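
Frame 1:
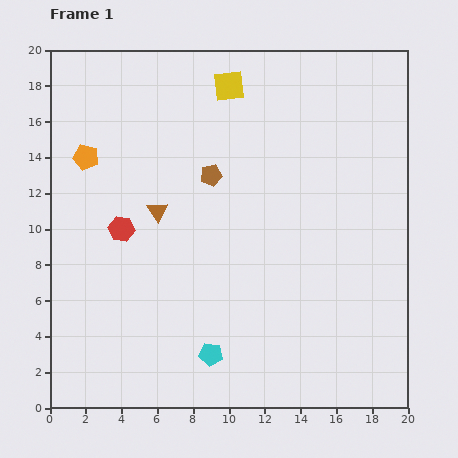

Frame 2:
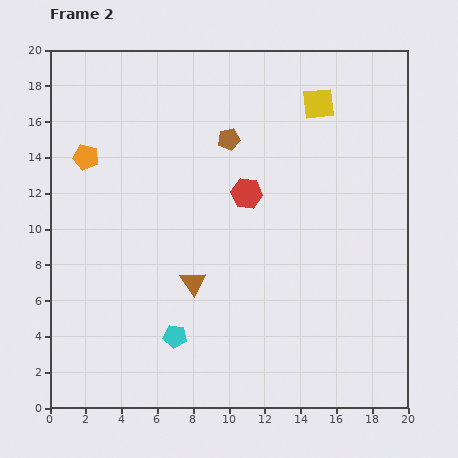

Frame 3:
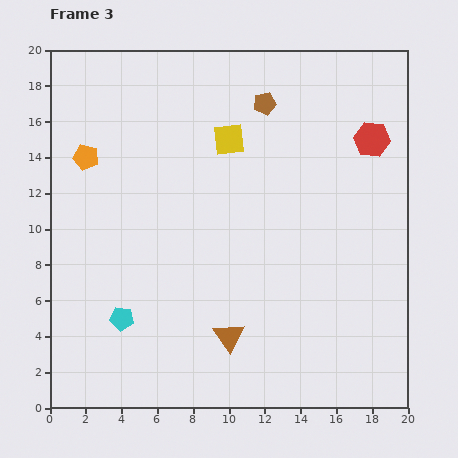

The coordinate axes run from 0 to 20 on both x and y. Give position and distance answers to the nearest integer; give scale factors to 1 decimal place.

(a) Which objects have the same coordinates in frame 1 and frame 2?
the orange pentagon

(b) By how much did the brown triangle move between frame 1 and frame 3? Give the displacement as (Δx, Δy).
(4, -7)

The brown triangle was at (6, 11) in frame 1 and (10, 4) in frame 3.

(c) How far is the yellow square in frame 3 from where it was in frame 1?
3

The yellow square moved from (10, 18) to (10, 15), a distance of √(0² + 3²) ≈ 3.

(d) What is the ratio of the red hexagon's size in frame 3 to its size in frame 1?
1.4×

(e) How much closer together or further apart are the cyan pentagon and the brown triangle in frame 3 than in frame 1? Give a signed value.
-3

Distance in frame 1: 9. Distance in frame 3: 6.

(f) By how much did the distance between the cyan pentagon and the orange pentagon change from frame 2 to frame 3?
-2

Distance in frame 2: 11. Distance in frame 3: 9.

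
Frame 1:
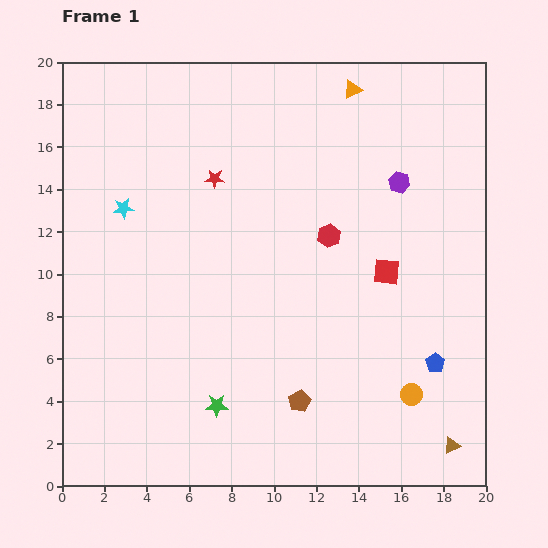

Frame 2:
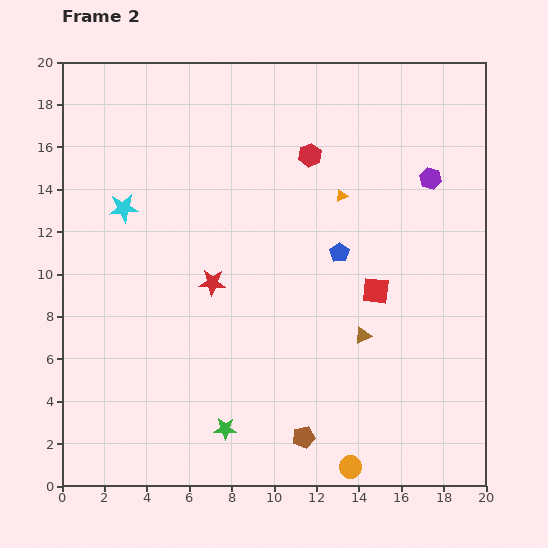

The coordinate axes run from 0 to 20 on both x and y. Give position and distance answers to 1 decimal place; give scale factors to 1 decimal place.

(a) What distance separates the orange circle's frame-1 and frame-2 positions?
4.5

The orange circle moved from (16.5, 4.3) to (13.6, 0.9), a distance of √(2.9² + 3.4²) ≈ 4.5.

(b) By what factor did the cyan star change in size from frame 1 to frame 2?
1.4×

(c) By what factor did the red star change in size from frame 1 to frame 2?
1.4×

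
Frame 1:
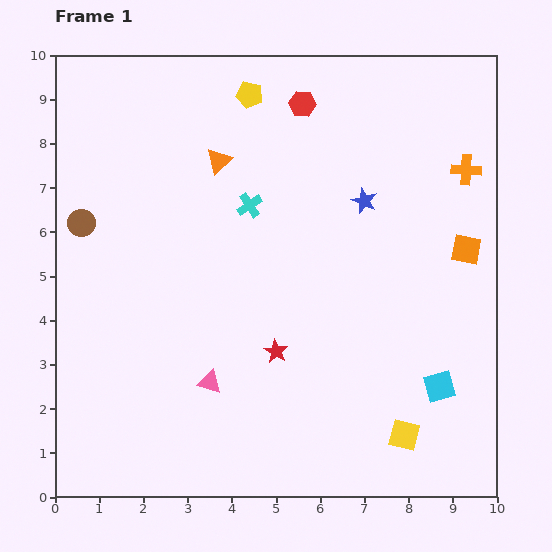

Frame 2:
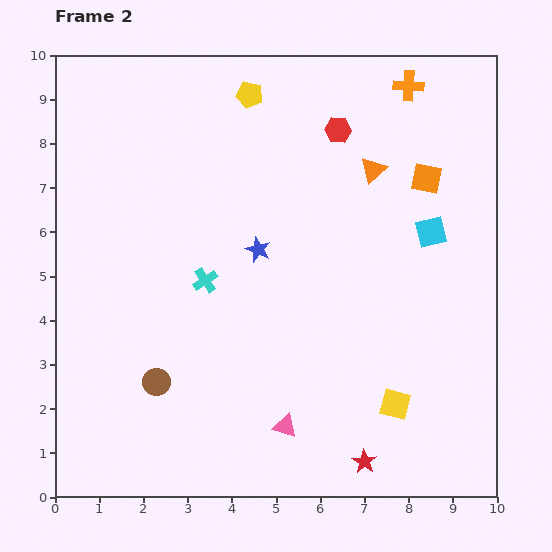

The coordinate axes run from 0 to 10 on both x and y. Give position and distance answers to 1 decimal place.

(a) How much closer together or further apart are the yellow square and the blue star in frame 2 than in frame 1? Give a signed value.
-0.7

Distance in frame 1: 5.4. Distance in frame 2: 4.7.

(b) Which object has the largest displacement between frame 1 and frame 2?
the brown circle

(moved 4.0; next 3.5)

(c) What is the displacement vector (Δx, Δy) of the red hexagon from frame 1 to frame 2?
(0.8, -0.6)

The red hexagon was at (5.6, 8.9) in frame 1 and (6.4, 8.3) in frame 2.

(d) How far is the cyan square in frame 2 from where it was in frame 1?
3.5

The cyan square moved from (8.7, 2.5) to (8.5, 6.0), a distance of √(0.2² + 3.5²) ≈ 3.5.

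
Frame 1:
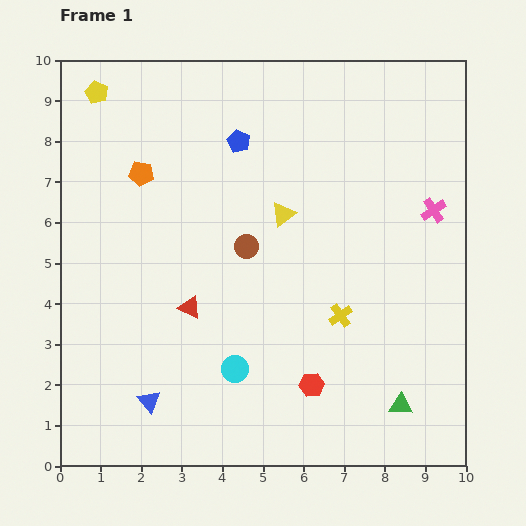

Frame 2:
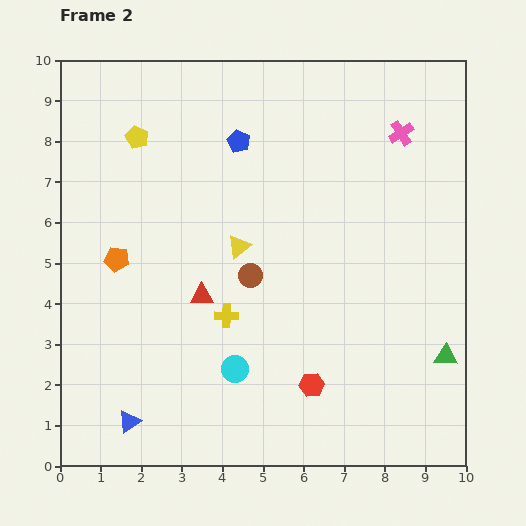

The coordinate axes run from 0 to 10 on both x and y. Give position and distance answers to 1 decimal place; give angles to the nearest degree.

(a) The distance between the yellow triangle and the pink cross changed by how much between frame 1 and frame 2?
+1.2

Distance in frame 1: 3.7. Distance in frame 2: 4.9.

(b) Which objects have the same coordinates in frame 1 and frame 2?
the red hexagon, the blue pentagon, the cyan circle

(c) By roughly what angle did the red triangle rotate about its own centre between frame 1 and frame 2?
26° counter-clockwise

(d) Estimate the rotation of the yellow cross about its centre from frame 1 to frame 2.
36° clockwise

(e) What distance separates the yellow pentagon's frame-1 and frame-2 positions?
1.5

The yellow pentagon moved from (0.9, 9.2) to (1.9, 8.1), a distance of √(1.0² + 1.1²) ≈ 1.5.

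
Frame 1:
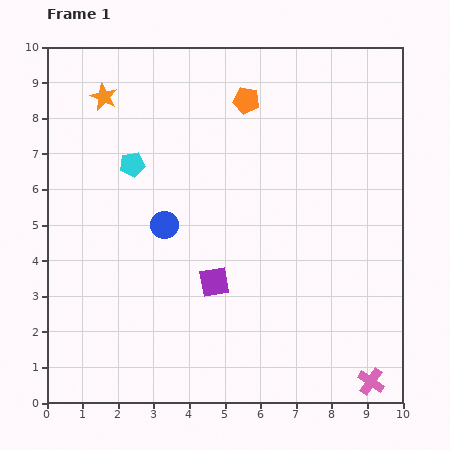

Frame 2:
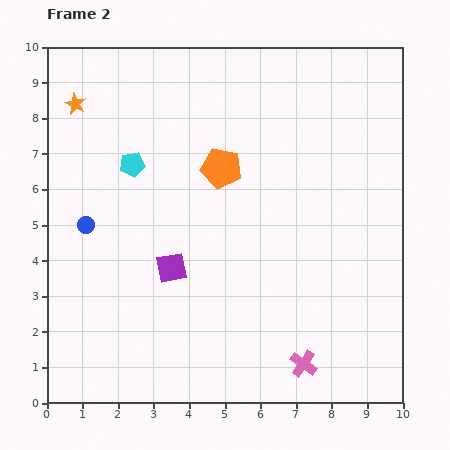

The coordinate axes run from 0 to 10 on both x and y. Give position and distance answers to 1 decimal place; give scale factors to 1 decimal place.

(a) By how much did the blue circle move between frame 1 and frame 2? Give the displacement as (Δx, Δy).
(-2.2, 0.0)

The blue circle was at (3.3, 5.0) in frame 1 and (1.1, 5.0) in frame 2.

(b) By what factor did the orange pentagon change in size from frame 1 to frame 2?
1.5×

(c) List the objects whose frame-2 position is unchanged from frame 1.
the cyan pentagon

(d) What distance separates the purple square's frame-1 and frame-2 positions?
1.3

The purple square moved from (4.7, 3.4) to (3.5, 3.8), a distance of √(1.2² + 0.4²) ≈ 1.3.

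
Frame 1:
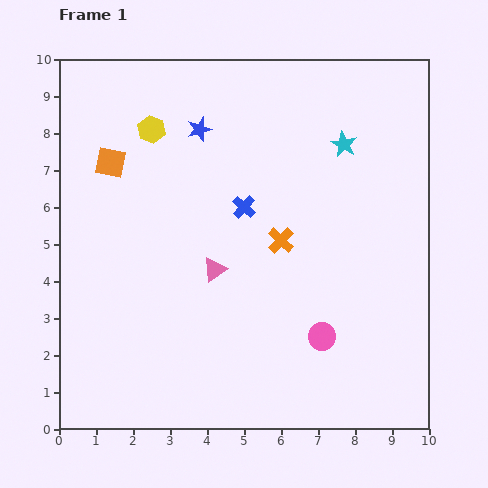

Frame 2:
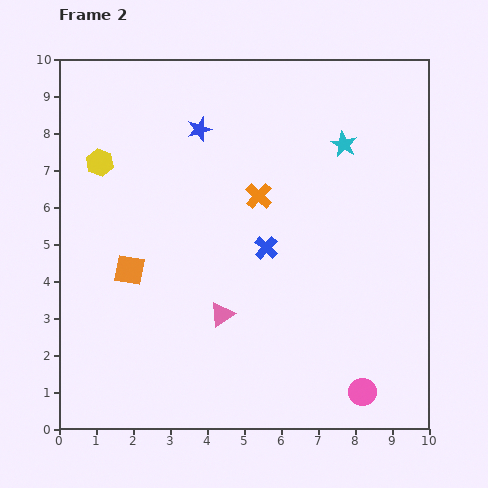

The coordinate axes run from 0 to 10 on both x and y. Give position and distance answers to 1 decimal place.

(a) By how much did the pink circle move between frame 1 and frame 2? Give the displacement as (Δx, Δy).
(1.1, -1.5)

The pink circle was at (7.1, 2.5) in frame 1 and (8.2, 1.0) in frame 2.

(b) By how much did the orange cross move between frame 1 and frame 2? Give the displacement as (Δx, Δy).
(-0.6, 1.2)

The orange cross was at (6.0, 5.1) in frame 1 and (5.4, 6.3) in frame 2.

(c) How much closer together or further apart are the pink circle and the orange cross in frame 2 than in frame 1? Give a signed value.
+3.2

Distance in frame 1: 2.8. Distance in frame 2: 6.0.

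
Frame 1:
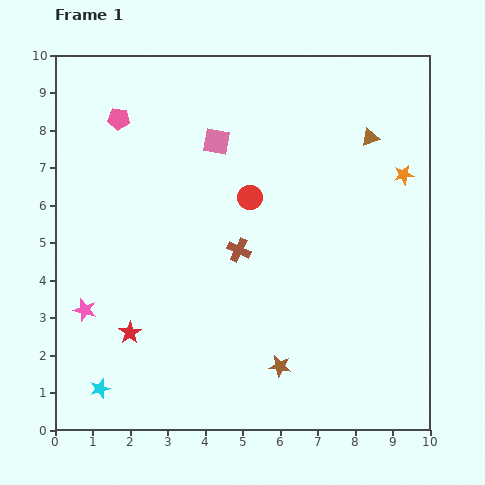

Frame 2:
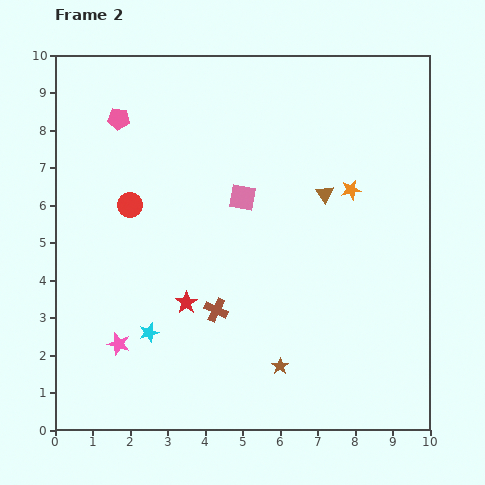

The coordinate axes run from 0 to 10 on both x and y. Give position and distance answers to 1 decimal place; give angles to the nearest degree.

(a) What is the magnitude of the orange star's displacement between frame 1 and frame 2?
1.5

The orange star moved from (9.3, 6.8) to (7.9, 6.4), a distance of √(1.4² + 0.4²) ≈ 1.5.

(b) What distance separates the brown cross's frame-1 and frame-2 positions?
1.7

The brown cross moved from (4.9, 4.8) to (4.3, 3.2), a distance of √(0.6² + 1.6²) ≈ 1.7.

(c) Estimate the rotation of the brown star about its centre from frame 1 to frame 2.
28° clockwise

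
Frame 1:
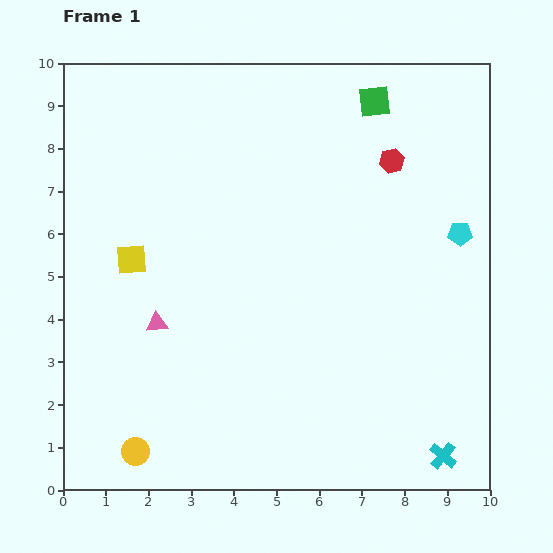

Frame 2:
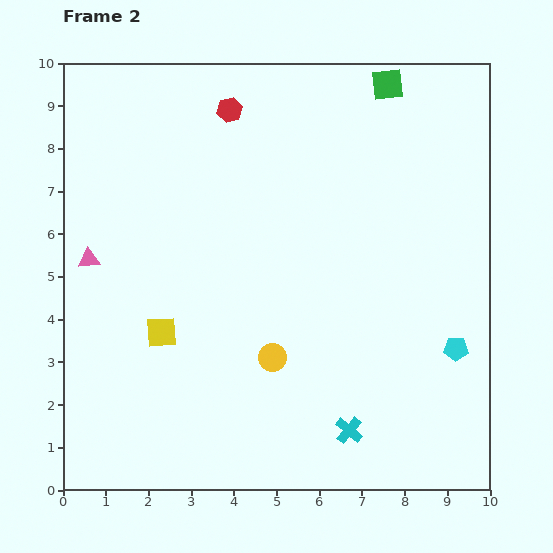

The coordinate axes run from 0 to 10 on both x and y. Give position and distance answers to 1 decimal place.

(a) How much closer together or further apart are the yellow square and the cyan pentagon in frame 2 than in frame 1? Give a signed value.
-0.8

Distance in frame 1: 7.7. Distance in frame 2: 6.9.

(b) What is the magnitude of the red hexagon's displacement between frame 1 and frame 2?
4.0

The red hexagon moved from (7.7, 7.7) to (3.9, 8.9), a distance of √(3.8² + 1.2²) ≈ 4.0.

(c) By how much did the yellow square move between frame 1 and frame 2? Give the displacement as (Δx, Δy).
(0.7, -1.7)

The yellow square was at (1.6, 5.4) in frame 1 and (2.3, 3.7) in frame 2.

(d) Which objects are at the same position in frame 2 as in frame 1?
none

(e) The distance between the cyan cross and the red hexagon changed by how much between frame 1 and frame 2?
+1.0

Distance in frame 1: 7.0. Distance in frame 2: 8.0.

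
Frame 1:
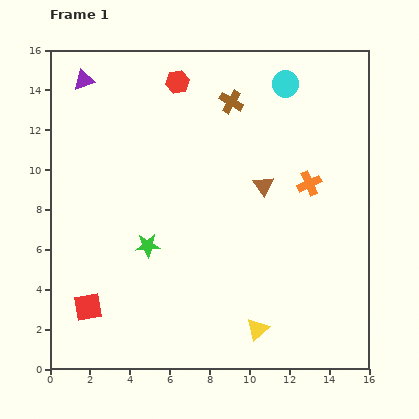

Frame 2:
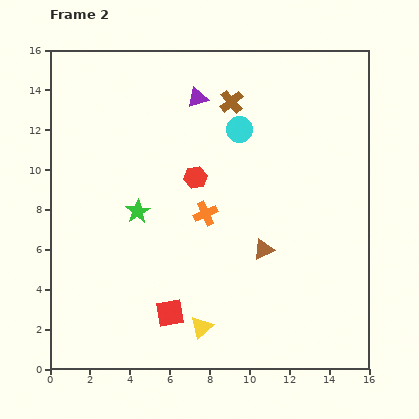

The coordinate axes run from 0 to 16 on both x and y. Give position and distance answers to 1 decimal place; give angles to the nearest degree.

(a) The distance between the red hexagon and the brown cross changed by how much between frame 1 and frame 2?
+1.3

Distance in frame 1: 2.9. Distance in frame 2: 4.2.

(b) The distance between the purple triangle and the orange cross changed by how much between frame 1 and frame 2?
-6.6

Distance in frame 1: 12.4. Distance in frame 2: 5.8.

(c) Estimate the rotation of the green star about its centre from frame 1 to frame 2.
27° counter-clockwise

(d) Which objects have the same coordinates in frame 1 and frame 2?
the brown cross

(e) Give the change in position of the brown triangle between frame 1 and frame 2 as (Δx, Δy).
(0.0, -3.2)

The brown triangle was at (10.7, 9.2) in frame 1 and (10.7, 6.0) in frame 2.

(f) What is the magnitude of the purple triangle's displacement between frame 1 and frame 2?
5.8

The purple triangle moved from (1.7, 14.5) to (7.4, 13.6), a distance of √(5.7² + 0.9²) ≈ 5.8.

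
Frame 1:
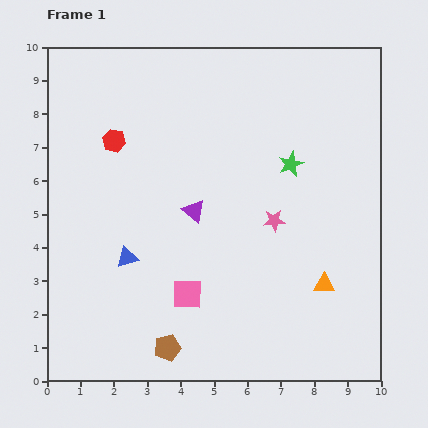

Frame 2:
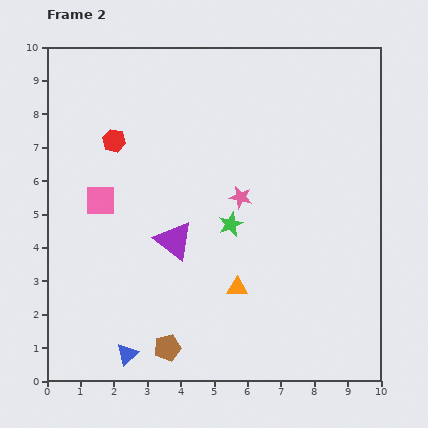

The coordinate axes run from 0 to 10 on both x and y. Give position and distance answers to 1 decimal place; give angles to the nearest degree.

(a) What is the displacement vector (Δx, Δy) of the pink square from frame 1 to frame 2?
(-2.6, 2.8)

The pink square was at (4.2, 2.6) in frame 1 and (1.6, 5.4) in frame 2.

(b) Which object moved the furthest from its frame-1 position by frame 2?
the pink square

(moved 3.8; next 2.9)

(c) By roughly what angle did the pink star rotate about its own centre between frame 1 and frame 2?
19° clockwise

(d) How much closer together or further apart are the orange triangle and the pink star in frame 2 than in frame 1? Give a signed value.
+0.3

Distance in frame 1: 2.4. Distance in frame 2: 2.7.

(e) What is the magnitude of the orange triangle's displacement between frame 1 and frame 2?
2.6

The orange triangle moved from (8.3, 2.9) to (5.7, 2.8), a distance of √(2.6² + 0.1²) ≈ 2.6.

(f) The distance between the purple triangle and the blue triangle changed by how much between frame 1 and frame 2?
+1.3

Distance in frame 1: 2.4. Distance in frame 2: 3.7.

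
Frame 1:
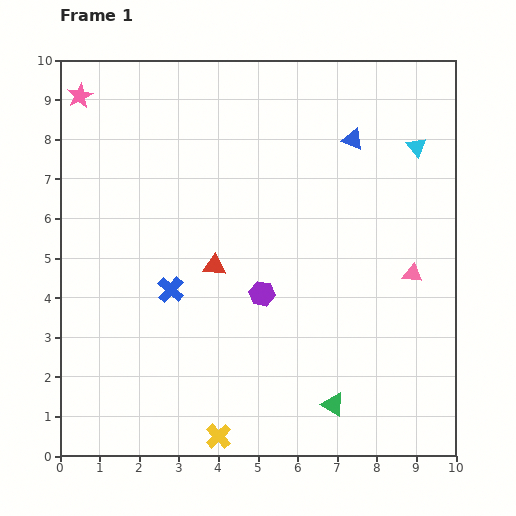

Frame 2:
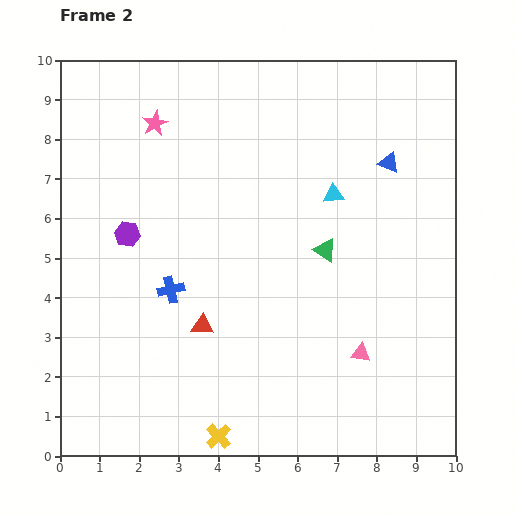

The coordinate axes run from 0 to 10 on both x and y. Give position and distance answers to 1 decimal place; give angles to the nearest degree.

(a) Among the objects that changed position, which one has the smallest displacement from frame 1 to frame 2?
the blue triangle

(moved 1.1)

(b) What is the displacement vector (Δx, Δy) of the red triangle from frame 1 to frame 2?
(-0.3, -1.5)

The red triangle was at (3.9, 4.8) in frame 1 and (3.6, 3.3) in frame 2.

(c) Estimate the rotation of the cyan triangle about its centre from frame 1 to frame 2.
54° counter-clockwise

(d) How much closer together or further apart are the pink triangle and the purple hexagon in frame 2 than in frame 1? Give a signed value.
+2.8

Distance in frame 1: 3.8. Distance in frame 2: 6.6.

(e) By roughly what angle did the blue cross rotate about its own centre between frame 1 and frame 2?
35° clockwise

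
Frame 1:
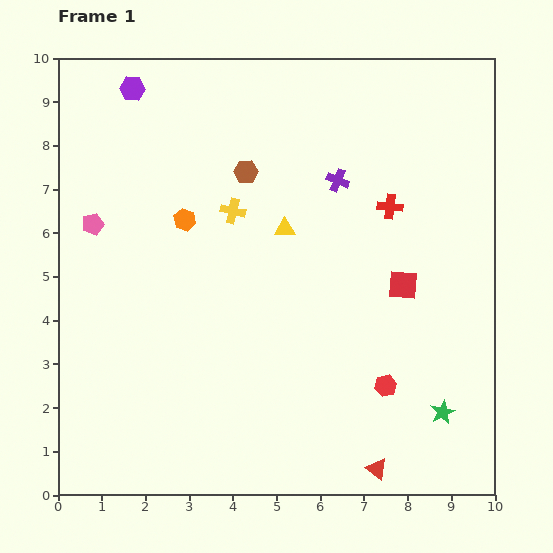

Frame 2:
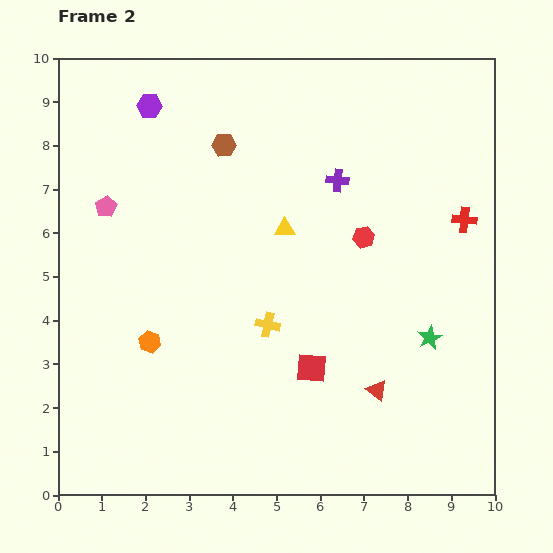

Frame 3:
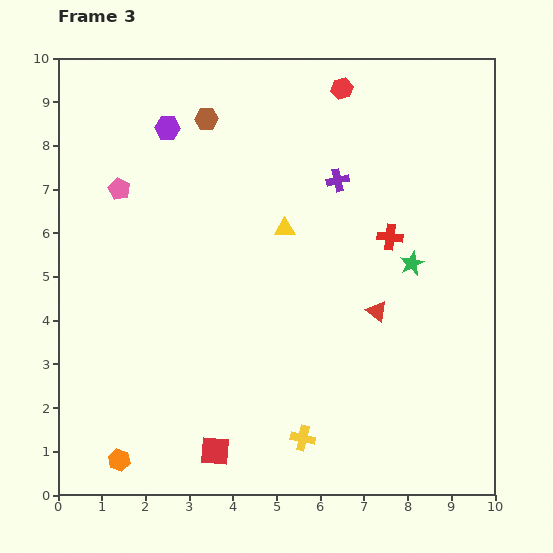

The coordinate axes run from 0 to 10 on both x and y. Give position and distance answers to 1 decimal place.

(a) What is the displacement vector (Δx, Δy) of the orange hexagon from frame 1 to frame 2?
(-0.8, -2.8)

The orange hexagon was at (2.9, 6.3) in frame 1 and (2.1, 3.5) in frame 2.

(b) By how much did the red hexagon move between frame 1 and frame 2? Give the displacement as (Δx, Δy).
(-0.5, 3.4)

The red hexagon was at (7.5, 2.5) in frame 1 and (7.0, 5.9) in frame 2.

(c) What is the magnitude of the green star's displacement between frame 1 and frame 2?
1.7

The green star moved from (8.8, 1.9) to (8.5, 3.6), a distance of √(0.3² + 1.7²) ≈ 1.7.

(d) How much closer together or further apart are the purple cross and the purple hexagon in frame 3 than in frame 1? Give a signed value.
-1.0

Distance in frame 1: 5.1. Distance in frame 3: 4.1.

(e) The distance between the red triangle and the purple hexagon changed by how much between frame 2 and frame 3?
-1.9

Distance in frame 2: 8.3. Distance in frame 3: 6.4.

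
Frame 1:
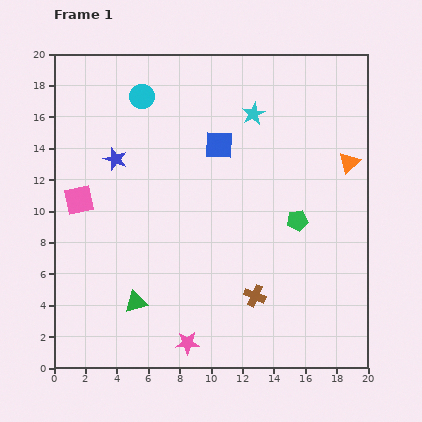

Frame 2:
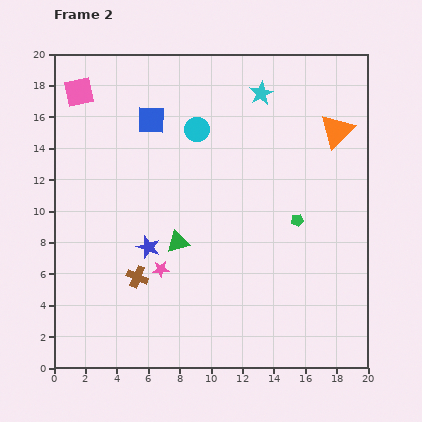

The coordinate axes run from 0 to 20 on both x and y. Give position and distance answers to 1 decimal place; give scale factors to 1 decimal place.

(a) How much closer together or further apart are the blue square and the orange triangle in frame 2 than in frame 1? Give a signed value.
+3.4

Distance in frame 1: 8.4. Distance in frame 2: 11.8.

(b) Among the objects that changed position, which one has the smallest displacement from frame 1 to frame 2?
the cyan star

(moved 1.4)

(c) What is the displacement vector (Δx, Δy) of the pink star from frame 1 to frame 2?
(-1.7, 4.7)

The pink star was at (8.5, 1.6) in frame 1 and (6.8, 6.3) in frame 2.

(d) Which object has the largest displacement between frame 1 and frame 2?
the brown cross

(moved 7.6; next 6.9)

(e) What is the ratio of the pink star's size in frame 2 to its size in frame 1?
0.7×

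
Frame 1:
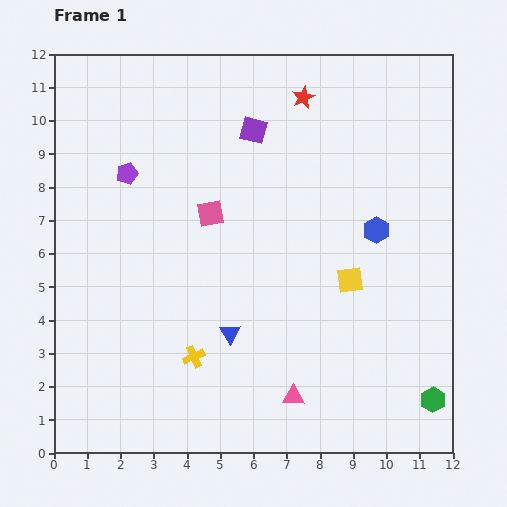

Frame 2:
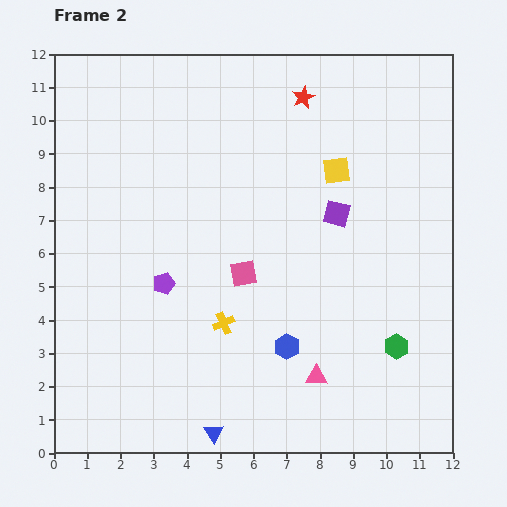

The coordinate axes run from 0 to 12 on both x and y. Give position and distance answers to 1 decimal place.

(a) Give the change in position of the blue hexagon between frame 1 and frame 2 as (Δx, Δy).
(-2.7, -3.5)

The blue hexagon was at (9.7, 6.7) in frame 1 and (7.0, 3.2) in frame 2.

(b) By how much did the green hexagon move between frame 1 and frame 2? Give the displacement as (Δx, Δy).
(-1.1, 1.6)

The green hexagon was at (11.4, 1.6) in frame 1 and (10.3, 3.2) in frame 2.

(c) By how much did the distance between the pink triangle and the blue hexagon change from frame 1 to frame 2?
-4.3

Distance in frame 1: 5.6. Distance in frame 2: 1.3.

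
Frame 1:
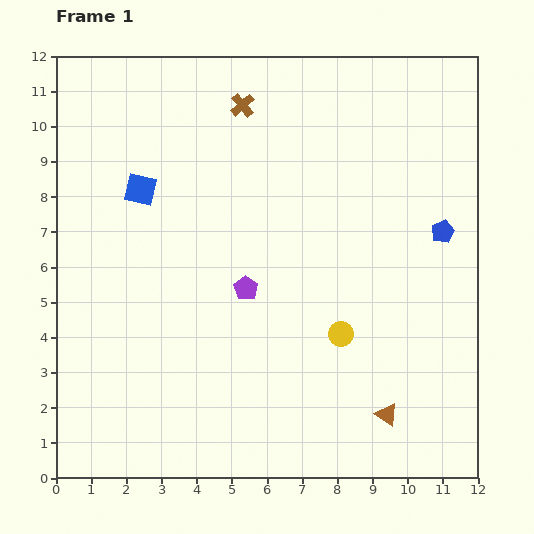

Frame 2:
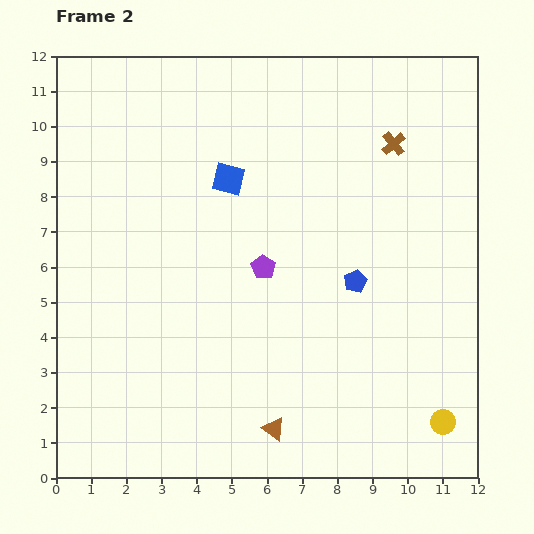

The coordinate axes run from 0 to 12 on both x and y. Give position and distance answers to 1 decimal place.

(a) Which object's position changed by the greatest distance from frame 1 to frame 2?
the brown cross

(moved 4.4; next 3.8)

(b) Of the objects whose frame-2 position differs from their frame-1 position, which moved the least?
the purple pentagon

(moved 0.8)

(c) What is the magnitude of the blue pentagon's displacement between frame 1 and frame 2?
2.9

The blue pentagon moved from (11.0, 7.0) to (8.5, 5.6), a distance of √(2.5² + 1.4²) ≈ 2.9.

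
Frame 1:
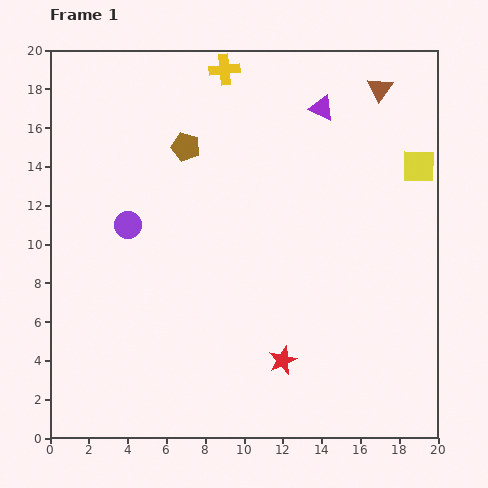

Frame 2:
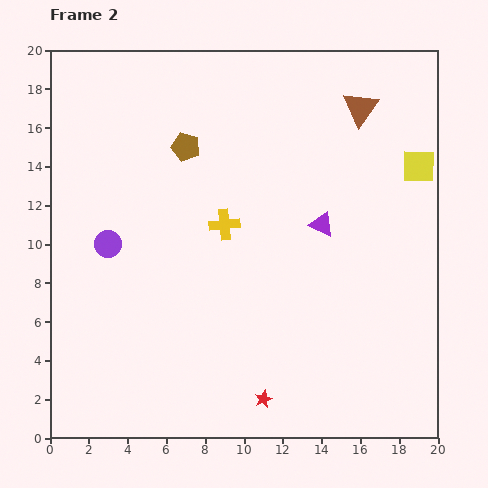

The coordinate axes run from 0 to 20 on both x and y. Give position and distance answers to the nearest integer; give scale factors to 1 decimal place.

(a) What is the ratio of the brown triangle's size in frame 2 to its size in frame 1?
1.4×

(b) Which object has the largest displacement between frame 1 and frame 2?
the yellow cross

(moved 8; next 6)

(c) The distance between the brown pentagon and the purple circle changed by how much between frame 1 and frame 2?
+1

Distance in frame 1: 5. Distance in frame 2: 6.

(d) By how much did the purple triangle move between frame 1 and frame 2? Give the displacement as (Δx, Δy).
(0, -6)

The purple triangle was at (14, 17) in frame 1 and (14, 11) in frame 2.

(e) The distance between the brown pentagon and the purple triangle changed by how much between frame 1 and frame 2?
+1

Distance in frame 1: 7. Distance in frame 2: 8.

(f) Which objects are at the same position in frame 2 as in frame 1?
the brown pentagon, the yellow square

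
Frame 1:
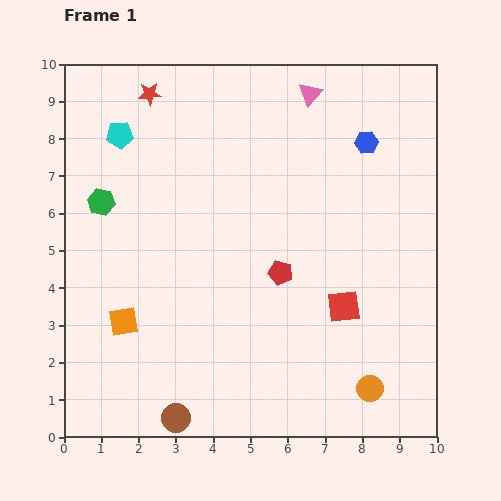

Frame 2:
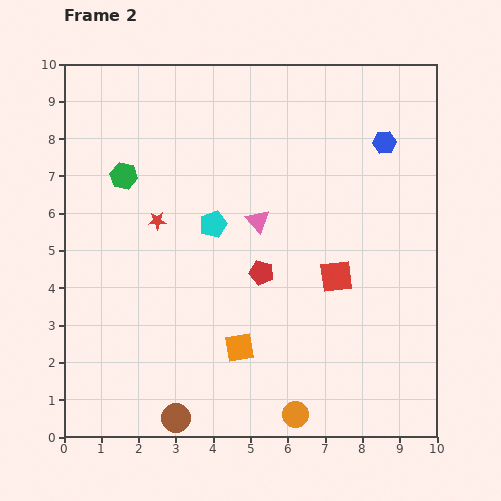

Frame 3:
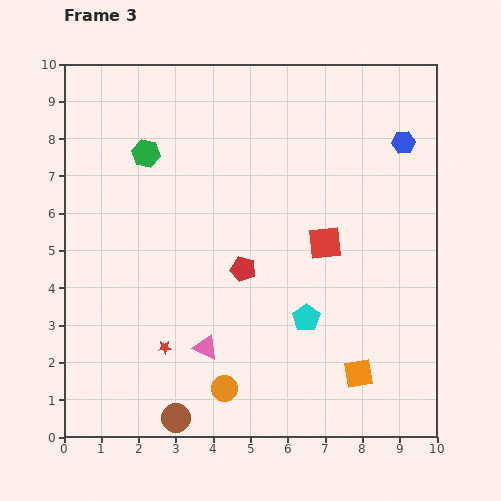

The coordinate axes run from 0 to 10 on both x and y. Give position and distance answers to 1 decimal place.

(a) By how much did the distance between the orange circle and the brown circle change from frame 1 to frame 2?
-2.1

Distance in frame 1: 5.3. Distance in frame 2: 3.2.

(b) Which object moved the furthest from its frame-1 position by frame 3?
the pink triangle

(moved 7.4; next 7.0)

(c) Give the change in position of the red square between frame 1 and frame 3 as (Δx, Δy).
(-0.5, 1.7)

The red square was at (7.5, 3.5) in frame 1 and (7.0, 5.2) in frame 3.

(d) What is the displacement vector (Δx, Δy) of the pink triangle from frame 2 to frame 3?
(-1.4, -3.4)

The pink triangle was at (5.2, 5.8) in frame 2 and (3.8, 2.4) in frame 3.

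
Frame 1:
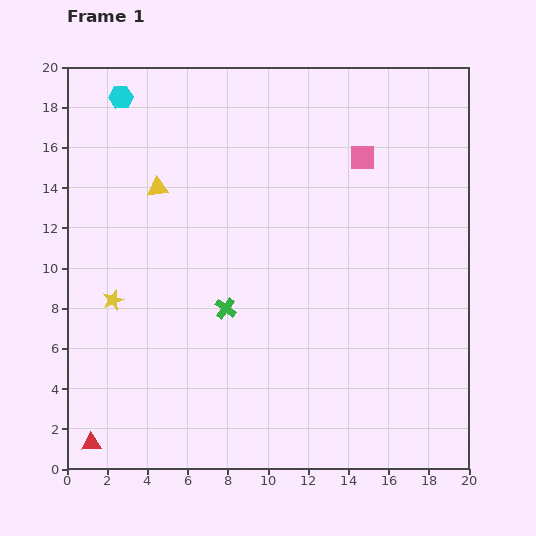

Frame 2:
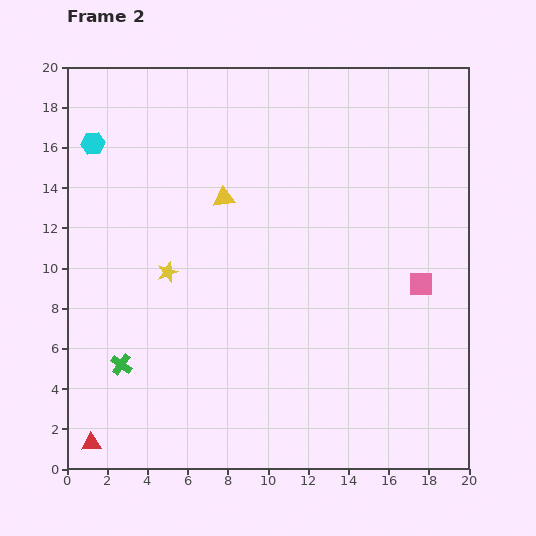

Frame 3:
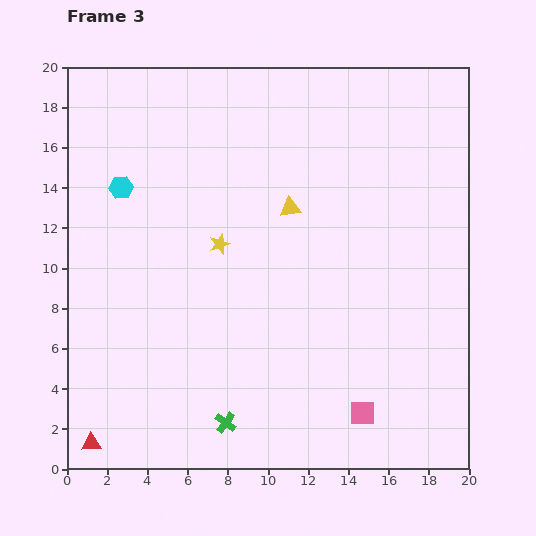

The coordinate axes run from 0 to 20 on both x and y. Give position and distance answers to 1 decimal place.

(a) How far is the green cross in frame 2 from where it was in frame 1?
5.9

The green cross moved from (7.9, 8.0) to (2.7, 5.2), a distance of √(5.2² + 2.8²) ≈ 5.9.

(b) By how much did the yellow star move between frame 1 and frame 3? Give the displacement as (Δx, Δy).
(5.3, 2.8)

The yellow star was at (2.3, 8.4) in frame 1 and (7.6, 11.2) in frame 3.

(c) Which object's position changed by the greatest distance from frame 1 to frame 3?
the pink square

(moved 12.7; next 6.7)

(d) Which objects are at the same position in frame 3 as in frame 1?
the red triangle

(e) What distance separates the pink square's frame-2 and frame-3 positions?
7.0

The pink square moved from (17.6, 9.2) to (14.7, 2.8), a distance of √(2.9² + 6.4²) ≈ 7.0.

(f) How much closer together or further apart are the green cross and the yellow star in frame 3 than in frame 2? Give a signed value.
+3.8

Distance in frame 2: 5.1. Distance in frame 3: 8.9.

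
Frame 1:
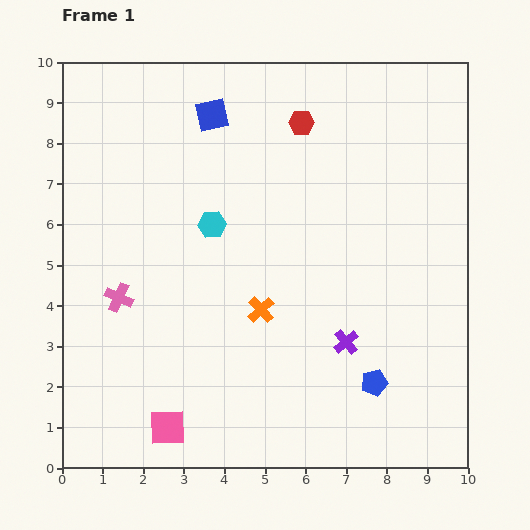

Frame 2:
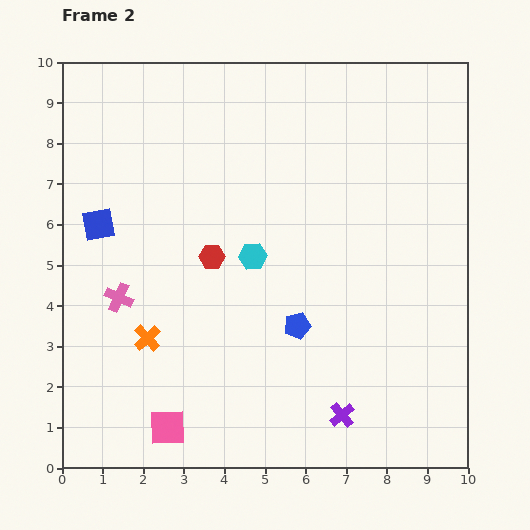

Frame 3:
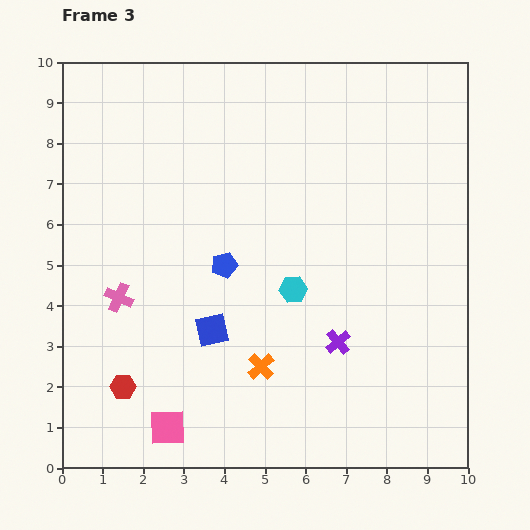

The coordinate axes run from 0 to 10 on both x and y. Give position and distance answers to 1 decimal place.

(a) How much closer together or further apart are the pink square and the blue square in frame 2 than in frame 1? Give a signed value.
-2.5

Distance in frame 1: 7.8. Distance in frame 2: 5.3.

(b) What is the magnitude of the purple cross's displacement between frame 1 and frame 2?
1.8

The purple cross moved from (7.0, 3.1) to (6.9, 1.3), a distance of √(0.1² + 1.8²) ≈ 1.8.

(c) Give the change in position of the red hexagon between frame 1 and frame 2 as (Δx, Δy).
(-2.2, -3.3)

The red hexagon was at (5.9, 8.5) in frame 1 and (3.7, 5.2) in frame 2.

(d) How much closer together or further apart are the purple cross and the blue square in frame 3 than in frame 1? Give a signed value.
-3.4

Distance in frame 1: 6.5. Distance in frame 3: 3.1.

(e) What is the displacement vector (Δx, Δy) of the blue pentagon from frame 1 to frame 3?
(-3.7, 2.9)

The blue pentagon was at (7.7, 2.1) in frame 1 and (4.0, 5.0) in frame 3.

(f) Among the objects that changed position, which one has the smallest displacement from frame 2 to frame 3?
the cyan hexagon

(moved 1.3)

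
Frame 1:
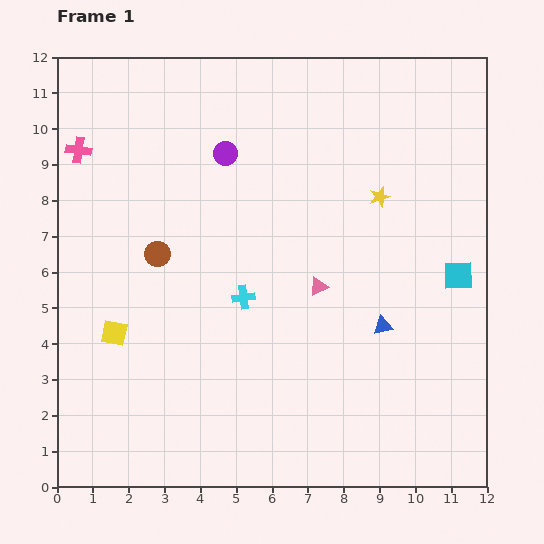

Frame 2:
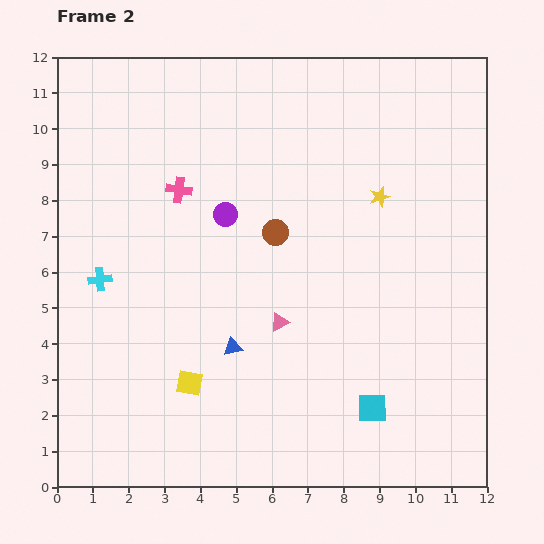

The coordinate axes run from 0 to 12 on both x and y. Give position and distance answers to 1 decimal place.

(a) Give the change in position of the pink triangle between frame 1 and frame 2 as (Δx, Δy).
(-1.1, -1.0)

The pink triangle was at (7.3, 5.6) in frame 1 and (6.2, 4.6) in frame 2.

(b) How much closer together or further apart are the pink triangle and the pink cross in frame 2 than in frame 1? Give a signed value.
-3.1

Distance in frame 1: 7.7. Distance in frame 2: 4.6.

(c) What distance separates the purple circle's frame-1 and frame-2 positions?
1.7

The purple circle moved from (4.7, 9.3) to (4.7, 7.6), a distance of √(0.0² + 1.7²) ≈ 1.7.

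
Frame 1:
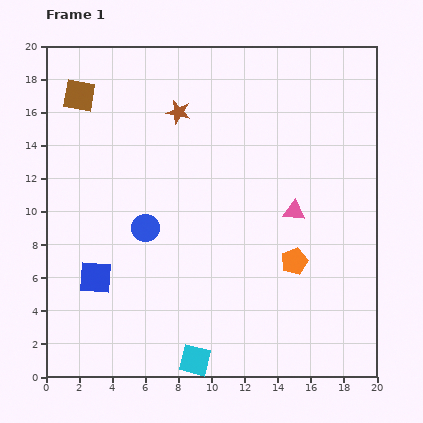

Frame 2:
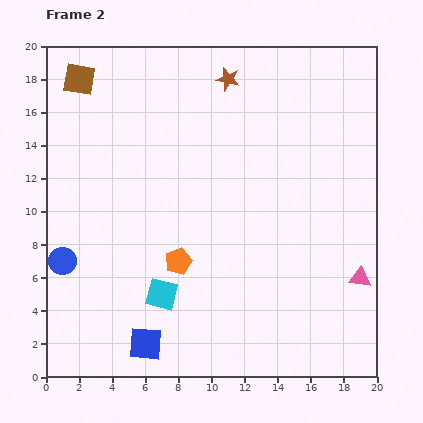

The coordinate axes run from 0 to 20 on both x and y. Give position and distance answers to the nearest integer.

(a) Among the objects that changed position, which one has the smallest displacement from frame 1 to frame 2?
the brown square

(moved 1)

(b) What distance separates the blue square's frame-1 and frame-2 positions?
5

The blue square moved from (3, 6) to (6, 2), a distance of √(3² + 4²) ≈ 5.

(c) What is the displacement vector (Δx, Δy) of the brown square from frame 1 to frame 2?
(0, 1)

The brown square was at (2, 17) in frame 1 and (2, 18) in frame 2.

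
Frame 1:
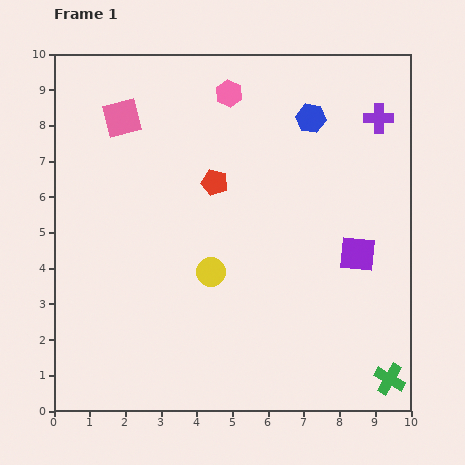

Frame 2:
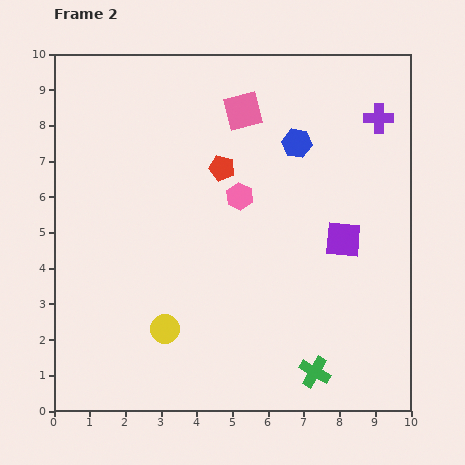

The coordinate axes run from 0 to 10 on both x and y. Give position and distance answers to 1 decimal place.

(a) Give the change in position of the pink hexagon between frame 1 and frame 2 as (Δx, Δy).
(0.3, -2.9)

The pink hexagon was at (4.9, 8.9) in frame 1 and (5.2, 6.0) in frame 2.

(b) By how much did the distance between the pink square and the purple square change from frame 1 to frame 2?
-3.0

Distance in frame 1: 7.6. Distance in frame 2: 4.6.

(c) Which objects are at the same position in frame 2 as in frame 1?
the purple cross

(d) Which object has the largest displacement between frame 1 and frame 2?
the pink square

(moved 3.4; next 2.9)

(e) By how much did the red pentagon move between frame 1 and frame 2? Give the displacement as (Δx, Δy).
(0.2, 0.4)

The red pentagon was at (4.5, 6.4) in frame 1 and (4.7, 6.8) in frame 2.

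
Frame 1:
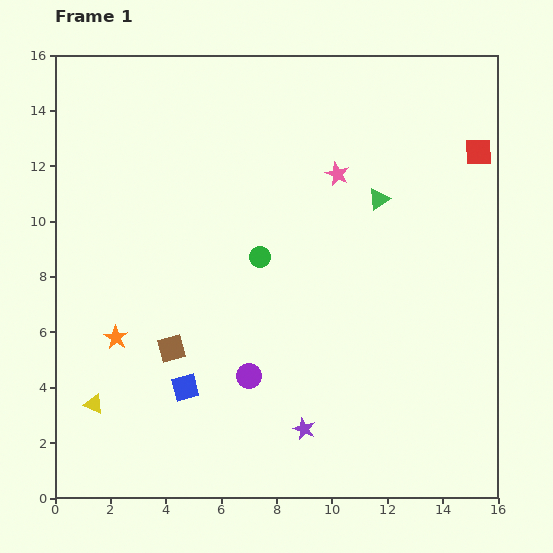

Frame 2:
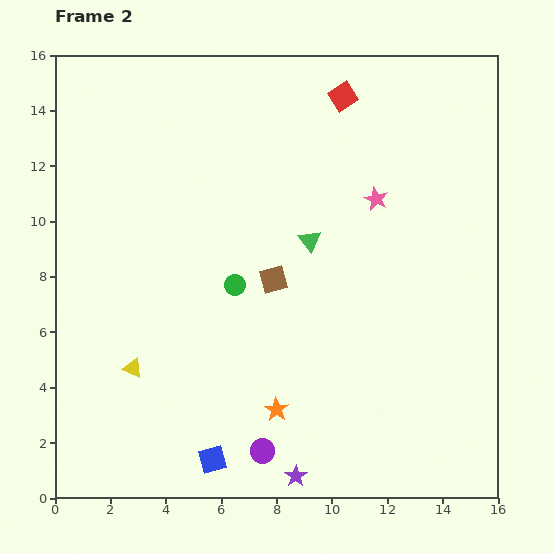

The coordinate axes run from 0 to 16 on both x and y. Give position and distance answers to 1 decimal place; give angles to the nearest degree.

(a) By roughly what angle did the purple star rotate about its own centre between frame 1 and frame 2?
16° clockwise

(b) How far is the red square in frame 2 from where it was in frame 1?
5.3

The red square moved from (15.3, 12.5) to (10.4, 14.5), a distance of √(4.9² + 2.0²) ≈ 5.3.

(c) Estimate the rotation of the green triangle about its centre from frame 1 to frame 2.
33° counter-clockwise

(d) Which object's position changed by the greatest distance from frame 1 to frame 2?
the orange star

(moved 6.4; next 5.3)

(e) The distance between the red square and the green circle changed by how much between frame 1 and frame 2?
-1.0

Distance in frame 1: 8.8. Distance in frame 2: 7.8.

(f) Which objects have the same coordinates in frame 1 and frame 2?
none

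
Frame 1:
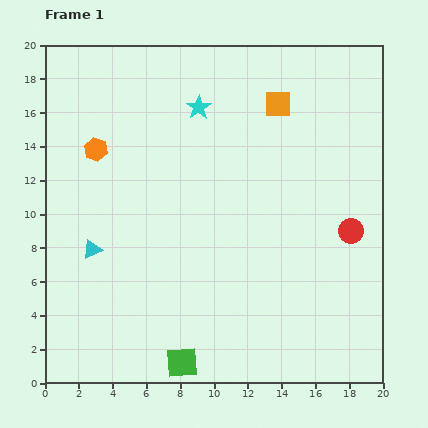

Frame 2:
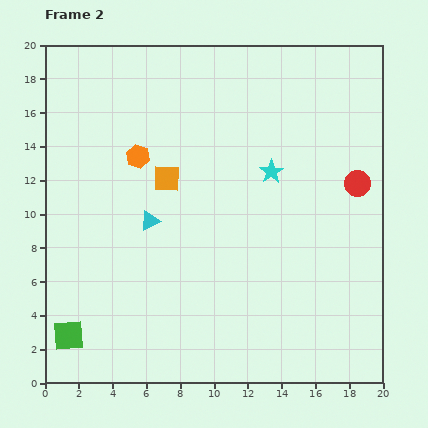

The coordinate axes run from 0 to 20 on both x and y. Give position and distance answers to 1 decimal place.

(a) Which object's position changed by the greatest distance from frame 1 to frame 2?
the orange square

(moved 7.9; next 6.9)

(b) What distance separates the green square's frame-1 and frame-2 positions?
6.9

The green square moved from (8.1, 1.2) to (1.4, 2.8), a distance of √(6.7² + 1.6²) ≈ 6.9.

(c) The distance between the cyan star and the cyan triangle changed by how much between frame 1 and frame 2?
-2.7

Distance in frame 1: 10.5. Distance in frame 2: 7.8.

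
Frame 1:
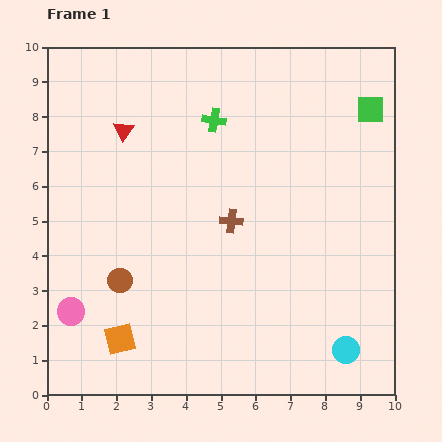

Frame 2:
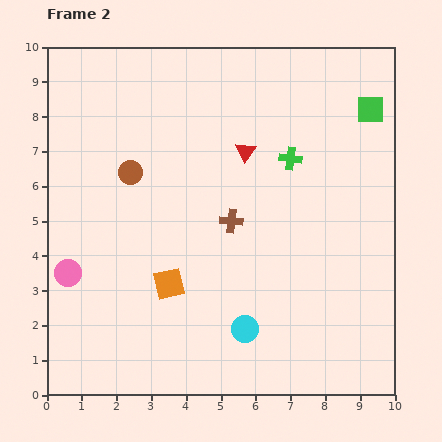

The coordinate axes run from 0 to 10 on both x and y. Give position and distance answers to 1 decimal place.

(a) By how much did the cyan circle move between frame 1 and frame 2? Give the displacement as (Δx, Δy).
(-2.9, 0.6)

The cyan circle was at (8.6, 1.3) in frame 1 and (5.7, 1.9) in frame 2.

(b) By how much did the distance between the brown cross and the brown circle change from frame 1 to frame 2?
-0.4

Distance in frame 1: 3.6. Distance in frame 2: 3.2.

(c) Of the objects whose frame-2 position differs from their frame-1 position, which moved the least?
the pink circle

(moved 1.1)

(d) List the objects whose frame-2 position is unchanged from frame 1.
the brown cross, the green square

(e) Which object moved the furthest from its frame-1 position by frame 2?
the red triangle

(moved 3.6; next 3.1)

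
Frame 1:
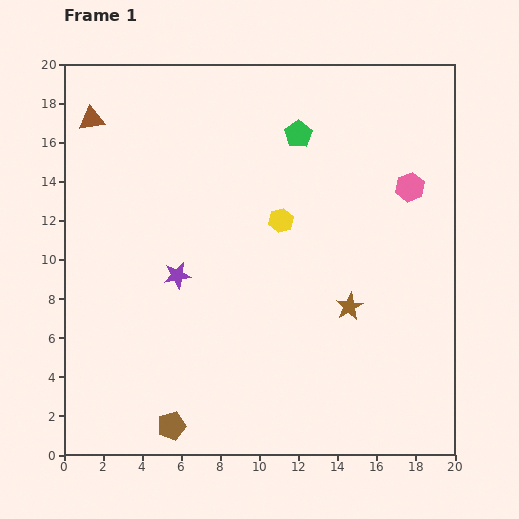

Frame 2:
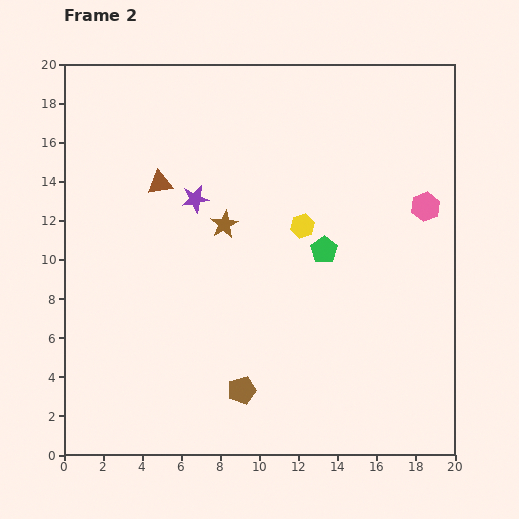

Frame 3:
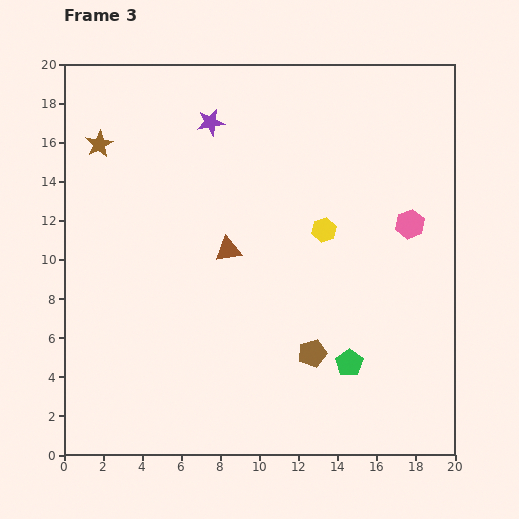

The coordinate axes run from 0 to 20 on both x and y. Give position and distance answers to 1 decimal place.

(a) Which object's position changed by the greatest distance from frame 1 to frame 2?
the brown star

(moved 7.7; next 6.0)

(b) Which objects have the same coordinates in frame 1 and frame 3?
none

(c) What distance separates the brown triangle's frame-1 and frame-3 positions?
9.7

The brown triangle moved from (1.4, 17.2) to (8.4, 10.5), a distance of √(7.0² + 6.7²) ≈ 9.7.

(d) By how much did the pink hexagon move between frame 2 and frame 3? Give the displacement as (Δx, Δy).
(-0.8, -0.9)

The pink hexagon was at (18.5, 12.7) in frame 2 and (17.7, 11.8) in frame 3.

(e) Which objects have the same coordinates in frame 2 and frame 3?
none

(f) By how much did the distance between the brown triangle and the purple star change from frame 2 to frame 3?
+4.6

Distance in frame 2: 2.0. Distance in frame 3: 6.6.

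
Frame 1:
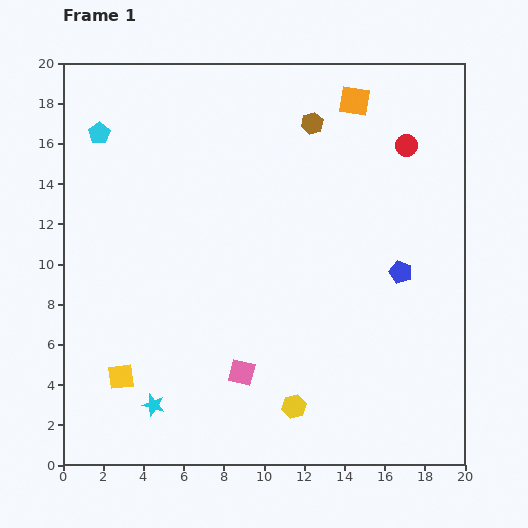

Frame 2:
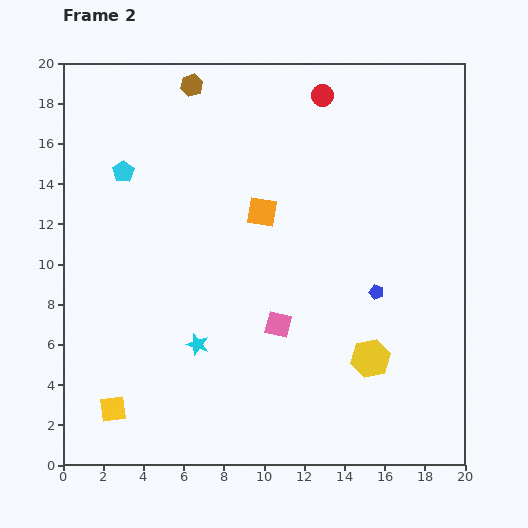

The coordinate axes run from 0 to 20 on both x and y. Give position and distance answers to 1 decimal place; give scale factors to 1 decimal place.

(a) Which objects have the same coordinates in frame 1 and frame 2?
none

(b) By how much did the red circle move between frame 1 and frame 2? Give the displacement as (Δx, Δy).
(-4.2, 2.5)

The red circle was at (17.1, 15.9) in frame 1 and (12.9, 18.4) in frame 2.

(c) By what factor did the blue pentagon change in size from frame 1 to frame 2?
0.7×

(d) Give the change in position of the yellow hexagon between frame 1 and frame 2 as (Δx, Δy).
(3.8, 2.4)

The yellow hexagon was at (11.5, 2.9) in frame 1 and (15.3, 5.3) in frame 2.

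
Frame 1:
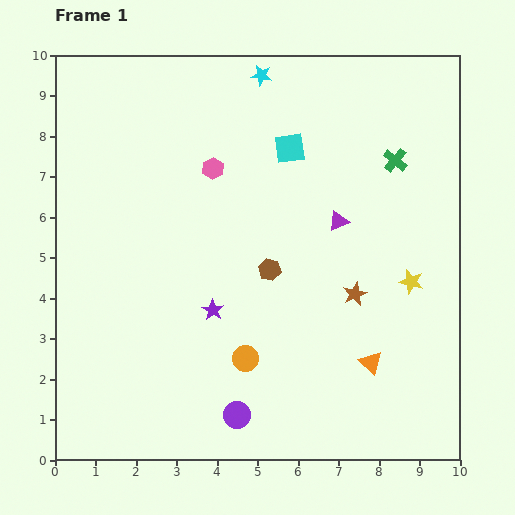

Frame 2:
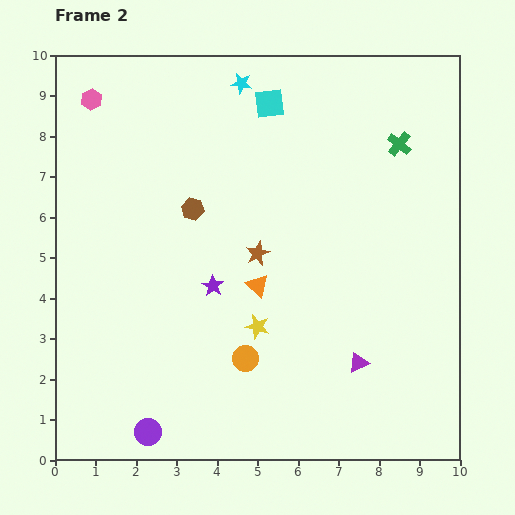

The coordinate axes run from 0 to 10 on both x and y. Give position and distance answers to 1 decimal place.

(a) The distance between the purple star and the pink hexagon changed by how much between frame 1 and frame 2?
+2.0

Distance in frame 1: 3.5. Distance in frame 2: 5.5.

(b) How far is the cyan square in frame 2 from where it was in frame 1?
1.2

The cyan square moved from (5.8, 7.7) to (5.3, 8.8), a distance of √(0.5² + 1.1²) ≈ 1.2.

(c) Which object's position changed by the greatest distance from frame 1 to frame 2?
the yellow star

(moved 4.0; next 3.5)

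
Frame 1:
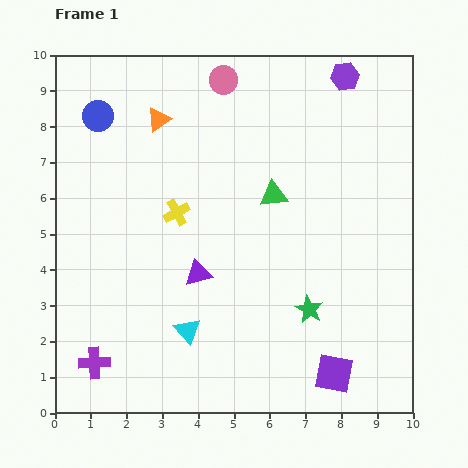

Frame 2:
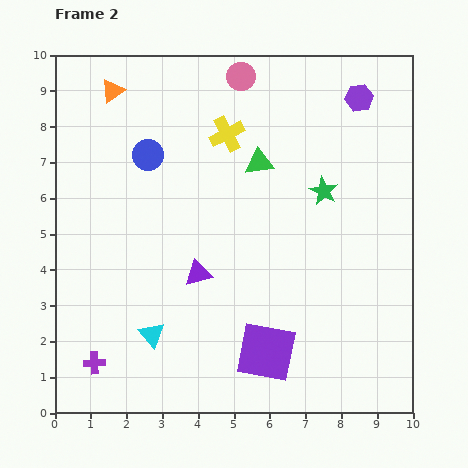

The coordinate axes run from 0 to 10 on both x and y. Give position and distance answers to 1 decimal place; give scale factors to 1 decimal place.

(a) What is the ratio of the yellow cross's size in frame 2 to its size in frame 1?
1.3×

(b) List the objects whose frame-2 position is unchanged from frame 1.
the purple triangle, the purple cross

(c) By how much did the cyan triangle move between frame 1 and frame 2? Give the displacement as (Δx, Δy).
(-1.0, -0.1)

The cyan triangle was at (3.7, 2.3) in frame 1 and (2.7, 2.2) in frame 2.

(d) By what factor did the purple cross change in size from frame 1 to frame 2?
0.7×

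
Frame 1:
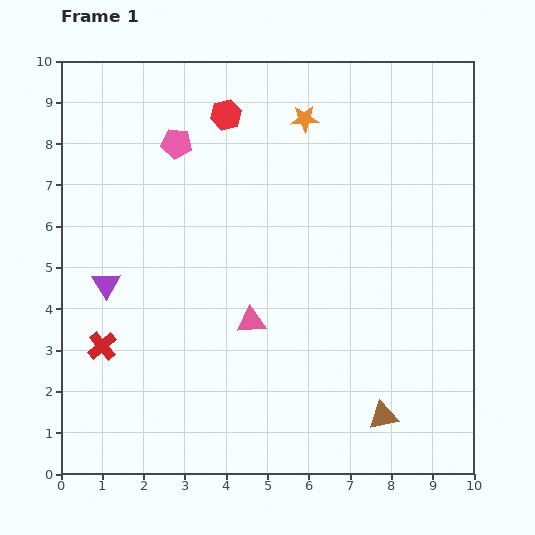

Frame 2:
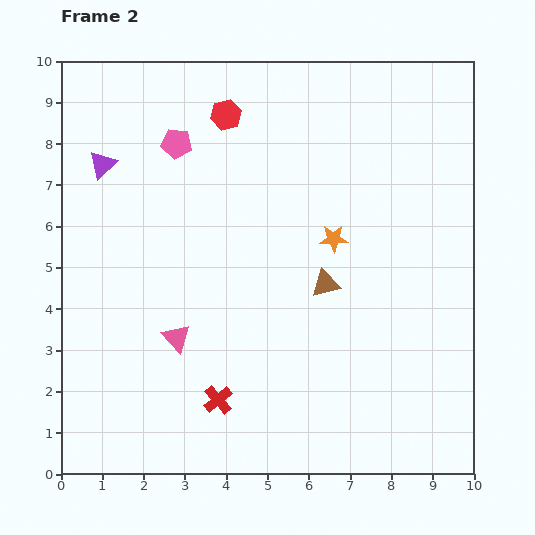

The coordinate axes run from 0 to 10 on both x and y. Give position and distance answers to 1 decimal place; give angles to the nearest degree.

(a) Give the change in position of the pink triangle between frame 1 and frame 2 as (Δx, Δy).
(-1.8, -0.4)

The pink triangle was at (4.6, 3.7) in frame 1 and (2.8, 3.3) in frame 2.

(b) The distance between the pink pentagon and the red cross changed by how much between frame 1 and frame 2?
+1.1

Distance in frame 1: 5.2. Distance in frame 2: 6.3.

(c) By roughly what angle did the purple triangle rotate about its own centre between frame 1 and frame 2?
19° clockwise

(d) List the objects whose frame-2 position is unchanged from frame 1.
the pink pentagon, the red hexagon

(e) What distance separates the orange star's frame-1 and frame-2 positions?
3.0

The orange star moved from (5.9, 8.6) to (6.6, 5.7), a distance of √(0.7² + 2.9²) ≈ 3.0.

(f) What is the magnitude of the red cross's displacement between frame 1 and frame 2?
3.1

The red cross moved from (1.0, 3.1) to (3.8, 1.8), a distance of √(2.8² + 1.3²) ≈ 3.1.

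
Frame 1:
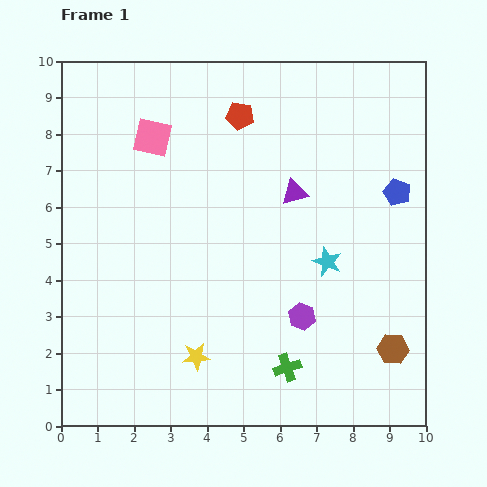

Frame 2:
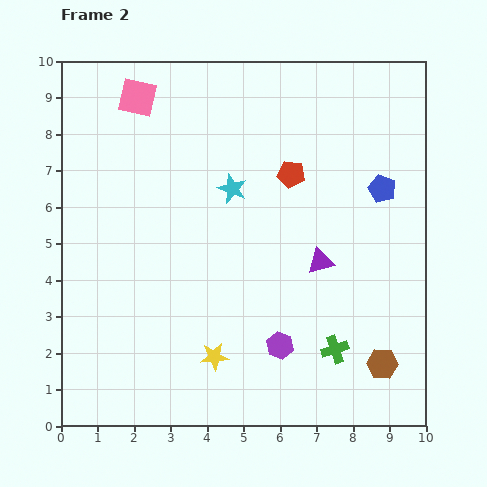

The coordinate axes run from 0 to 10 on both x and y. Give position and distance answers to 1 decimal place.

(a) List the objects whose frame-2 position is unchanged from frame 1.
none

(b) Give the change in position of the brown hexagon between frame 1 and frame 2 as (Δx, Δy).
(-0.3, -0.4)

The brown hexagon was at (9.1, 2.1) in frame 1 and (8.8, 1.7) in frame 2.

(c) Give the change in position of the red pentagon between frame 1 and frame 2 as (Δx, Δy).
(1.4, -1.6)

The red pentagon was at (4.9, 8.5) in frame 1 and (6.3, 6.9) in frame 2.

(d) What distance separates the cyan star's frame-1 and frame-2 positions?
3.3

The cyan star moved from (7.3, 4.5) to (4.7, 6.5), a distance of √(2.6² + 2.0²) ≈ 3.3.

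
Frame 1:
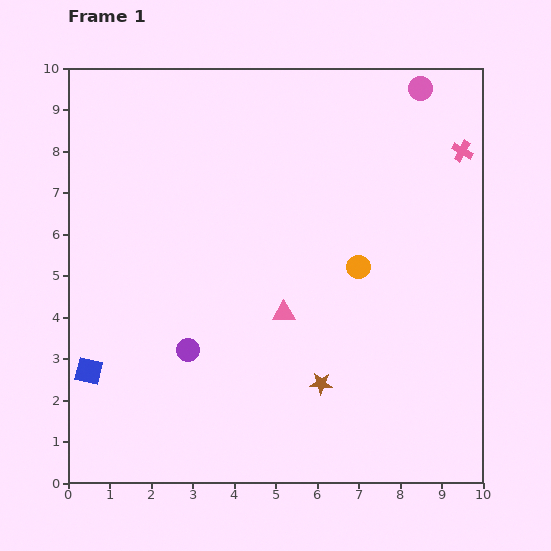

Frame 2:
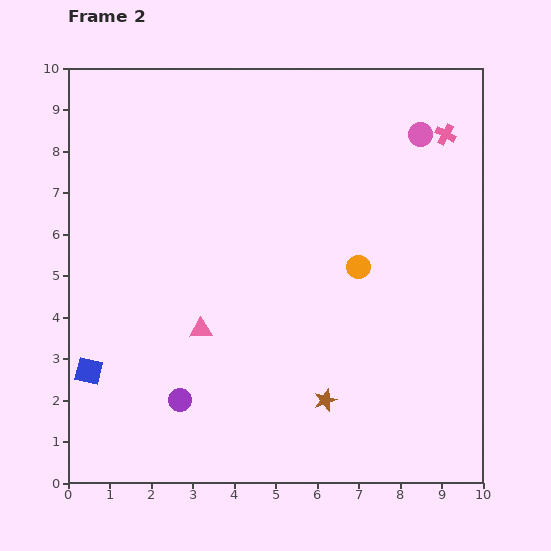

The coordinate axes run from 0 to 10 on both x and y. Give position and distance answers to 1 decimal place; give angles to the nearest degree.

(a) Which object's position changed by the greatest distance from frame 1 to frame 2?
the pink triangle

(moved 2.0; next 1.2)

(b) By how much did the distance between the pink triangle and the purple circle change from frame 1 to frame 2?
-0.7

Distance in frame 1: 2.5. Distance in frame 2: 1.8.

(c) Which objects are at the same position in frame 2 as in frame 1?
the orange circle, the blue square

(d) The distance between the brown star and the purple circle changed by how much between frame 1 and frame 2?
+0.2

Distance in frame 1: 3.3. Distance in frame 2: 3.5.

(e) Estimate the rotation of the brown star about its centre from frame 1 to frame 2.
23° counter-clockwise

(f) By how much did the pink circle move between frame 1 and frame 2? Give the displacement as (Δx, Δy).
(0.0, -1.1)

The pink circle was at (8.5, 9.5) in frame 1 and (8.5, 8.4) in frame 2.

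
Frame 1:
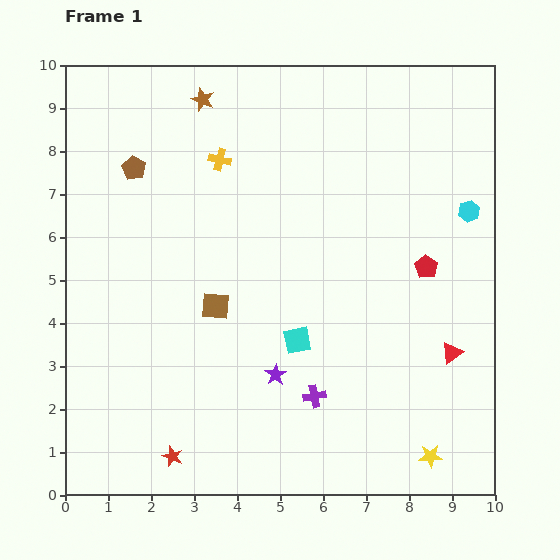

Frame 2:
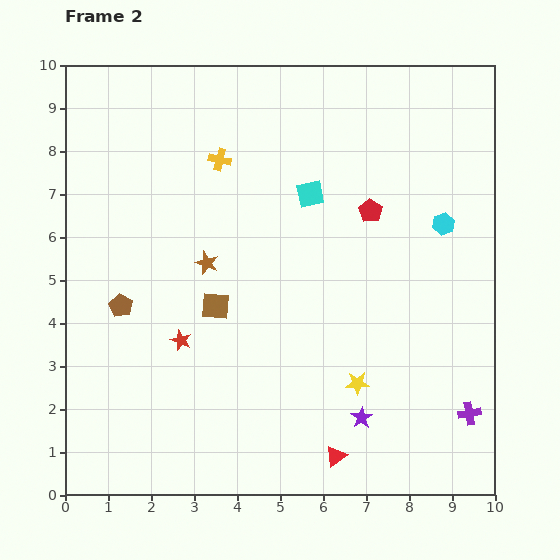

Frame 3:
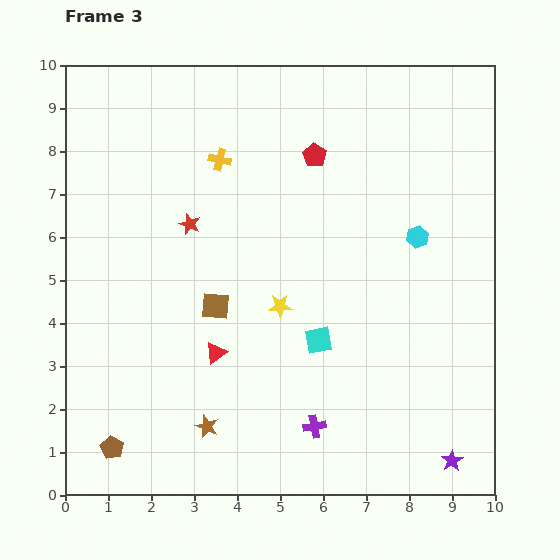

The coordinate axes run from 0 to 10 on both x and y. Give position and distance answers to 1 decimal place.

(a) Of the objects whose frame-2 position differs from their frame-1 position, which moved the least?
the cyan hexagon

(moved 0.7)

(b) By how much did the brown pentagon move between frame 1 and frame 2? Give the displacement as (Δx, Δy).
(-0.3, -3.2)

The brown pentagon was at (1.6, 7.6) in frame 1 and (1.3, 4.4) in frame 2.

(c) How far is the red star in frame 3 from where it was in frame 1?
5.4

The red star moved from (2.5, 0.9) to (2.9, 6.3), a distance of √(0.4² + 5.4²) ≈ 5.4.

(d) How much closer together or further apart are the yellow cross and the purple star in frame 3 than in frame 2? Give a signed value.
+2.0

Distance in frame 2: 6.8. Distance in frame 3: 8.8.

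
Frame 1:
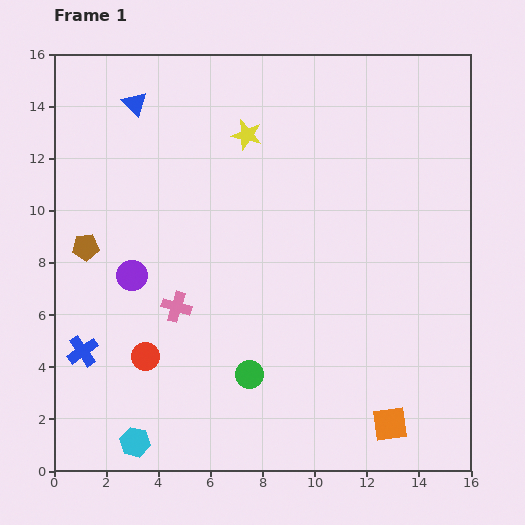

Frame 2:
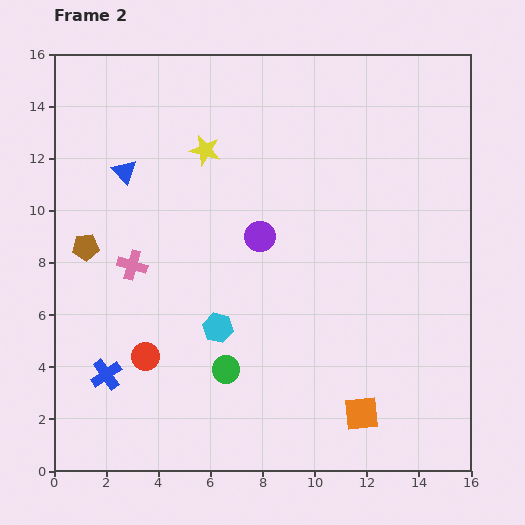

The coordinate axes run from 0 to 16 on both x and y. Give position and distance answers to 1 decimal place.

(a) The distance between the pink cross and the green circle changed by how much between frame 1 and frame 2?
+1.6

Distance in frame 1: 3.8. Distance in frame 2: 5.4.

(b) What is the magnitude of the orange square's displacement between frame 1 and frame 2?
1.2

The orange square moved from (12.9, 1.8) to (11.8, 2.2), a distance of √(1.1² + 0.4²) ≈ 1.2.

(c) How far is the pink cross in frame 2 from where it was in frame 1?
2.3

The pink cross moved from (4.7, 6.3) to (3.0, 7.9), a distance of √(1.7² + 1.6²) ≈ 2.3.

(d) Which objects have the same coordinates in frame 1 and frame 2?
the brown pentagon, the red circle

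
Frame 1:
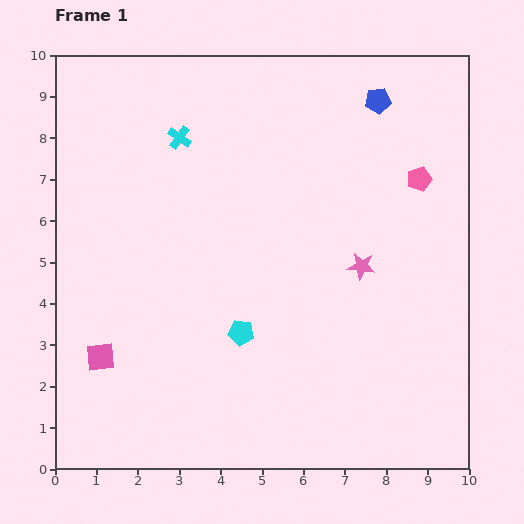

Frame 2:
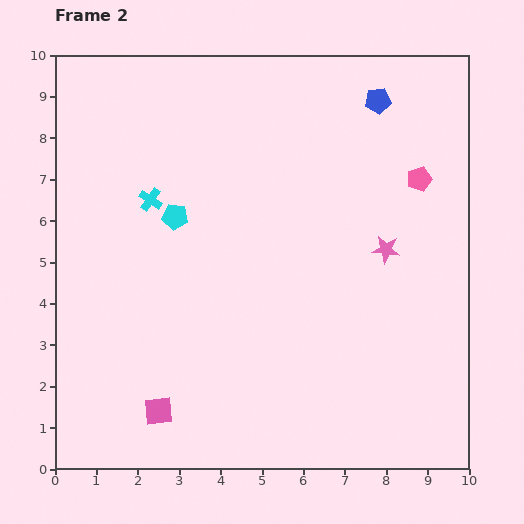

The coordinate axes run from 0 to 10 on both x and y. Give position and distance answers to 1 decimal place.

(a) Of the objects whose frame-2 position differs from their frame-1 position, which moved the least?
the pink star

(moved 0.7)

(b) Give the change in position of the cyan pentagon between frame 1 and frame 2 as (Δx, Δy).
(-1.6, 2.8)

The cyan pentagon was at (4.5, 3.3) in frame 1 and (2.9, 6.1) in frame 2.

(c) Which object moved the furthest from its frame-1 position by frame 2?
the cyan pentagon

(moved 3.2; next 1.9)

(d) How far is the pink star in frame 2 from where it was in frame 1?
0.7

The pink star moved from (7.4, 4.9) to (8.0, 5.3), a distance of √(0.6² + 0.4²) ≈ 0.7.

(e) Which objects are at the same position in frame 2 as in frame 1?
the pink pentagon, the blue pentagon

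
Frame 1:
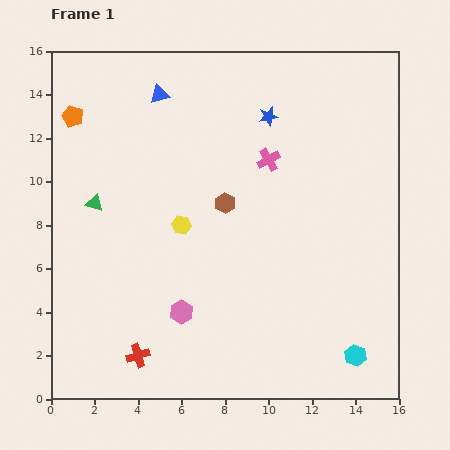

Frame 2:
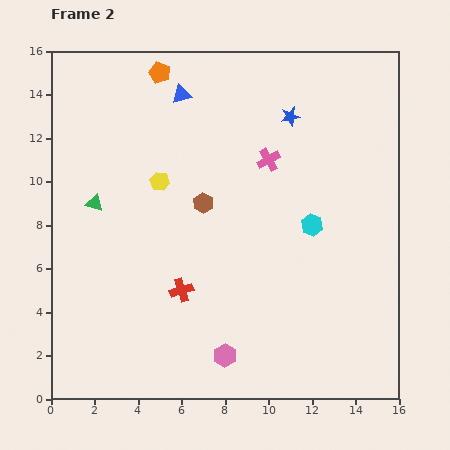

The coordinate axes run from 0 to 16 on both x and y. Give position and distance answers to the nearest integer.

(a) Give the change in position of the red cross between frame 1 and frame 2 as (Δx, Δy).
(2, 3)

The red cross was at (4, 2) in frame 1 and (6, 5) in frame 2.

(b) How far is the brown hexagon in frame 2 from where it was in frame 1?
1

The brown hexagon moved from (8, 9) to (7, 9), a distance of √(1² + 0²) ≈ 1.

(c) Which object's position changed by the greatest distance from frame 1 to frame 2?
the cyan hexagon

(moved 6; next 4)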